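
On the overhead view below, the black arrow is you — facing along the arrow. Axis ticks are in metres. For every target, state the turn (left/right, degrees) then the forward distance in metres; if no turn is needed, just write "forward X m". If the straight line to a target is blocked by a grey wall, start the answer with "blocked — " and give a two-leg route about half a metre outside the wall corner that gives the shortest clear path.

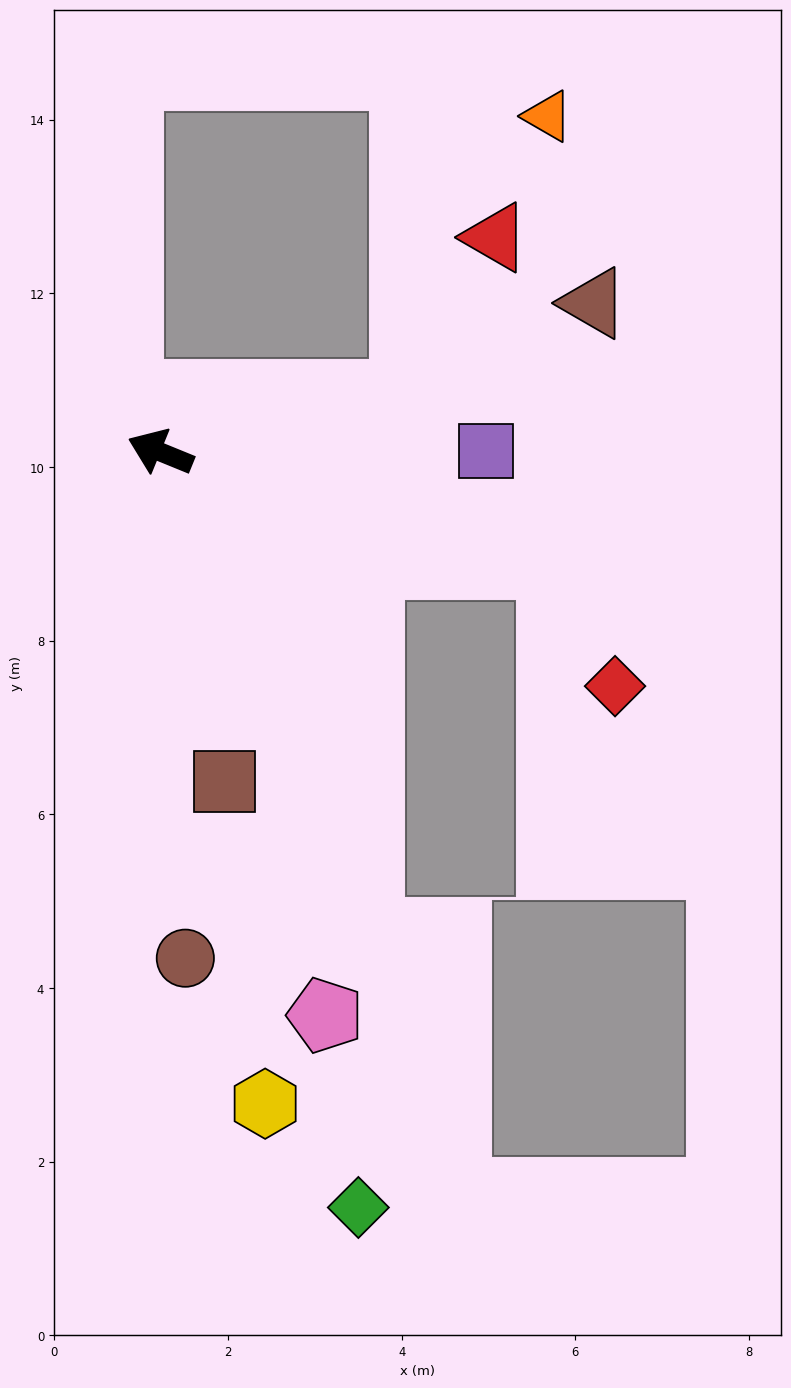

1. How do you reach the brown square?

turn left 123°, forward 3.9 m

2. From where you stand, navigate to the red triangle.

blocked — turn right 145°, forward 2.9 m, then turn left 48°, forward 2.1 m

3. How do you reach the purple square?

turn right 158°, forward 3.7 m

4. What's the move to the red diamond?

blocked — turn right 173°, forward 4.7 m, then turn right 48°, forward 1.6 m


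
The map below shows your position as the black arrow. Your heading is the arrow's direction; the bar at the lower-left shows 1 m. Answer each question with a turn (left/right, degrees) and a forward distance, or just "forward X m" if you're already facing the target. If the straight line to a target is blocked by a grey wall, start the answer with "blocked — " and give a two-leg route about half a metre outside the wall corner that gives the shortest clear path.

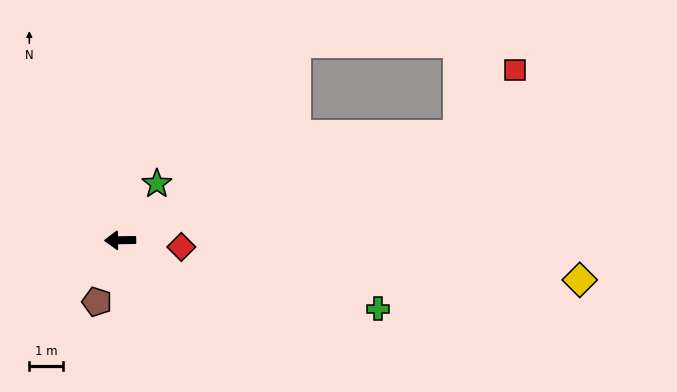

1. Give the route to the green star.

turn right 124°, forward 2.0 m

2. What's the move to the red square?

blocked — turn right 164°, forward 10.6 m, then turn left 31°, forward 2.6 m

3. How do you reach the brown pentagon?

turn left 68°, forward 2.0 m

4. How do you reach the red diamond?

turn left 173°, forward 1.8 m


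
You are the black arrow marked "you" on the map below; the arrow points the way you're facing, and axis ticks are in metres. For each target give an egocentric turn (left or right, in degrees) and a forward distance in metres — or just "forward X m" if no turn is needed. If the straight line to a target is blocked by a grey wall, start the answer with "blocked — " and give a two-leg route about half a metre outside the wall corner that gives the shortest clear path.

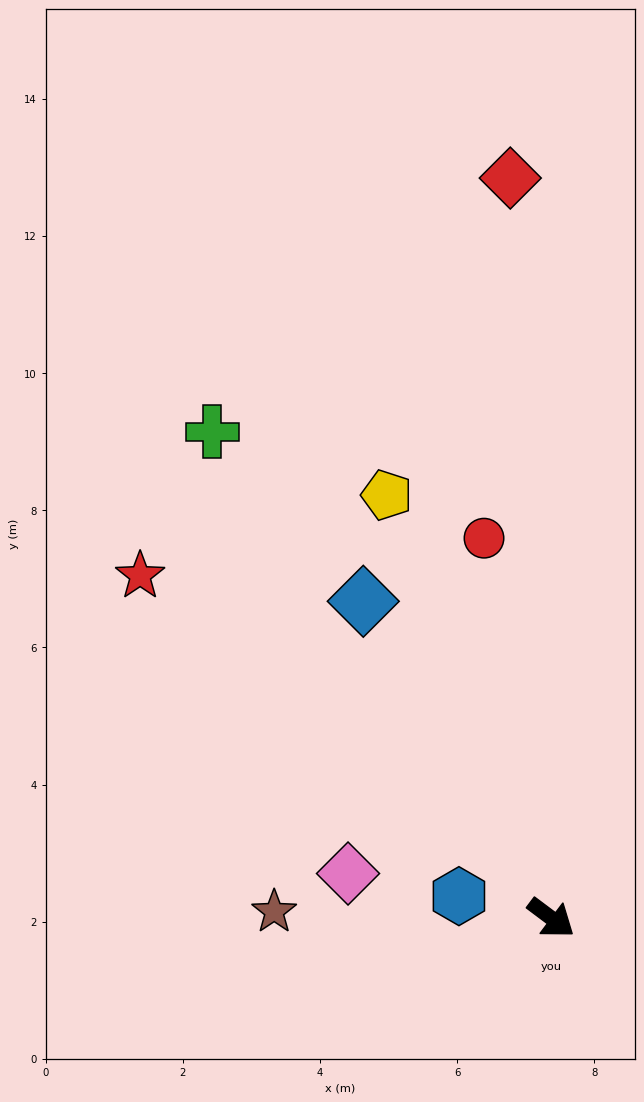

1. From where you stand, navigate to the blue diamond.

turn left 158°, forward 5.4 m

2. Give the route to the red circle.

turn left 137°, forward 5.6 m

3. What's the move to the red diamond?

turn left 130°, forward 10.8 m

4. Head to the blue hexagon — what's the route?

turn right 156°, forward 1.4 m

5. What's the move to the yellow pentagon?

turn left 148°, forward 6.6 m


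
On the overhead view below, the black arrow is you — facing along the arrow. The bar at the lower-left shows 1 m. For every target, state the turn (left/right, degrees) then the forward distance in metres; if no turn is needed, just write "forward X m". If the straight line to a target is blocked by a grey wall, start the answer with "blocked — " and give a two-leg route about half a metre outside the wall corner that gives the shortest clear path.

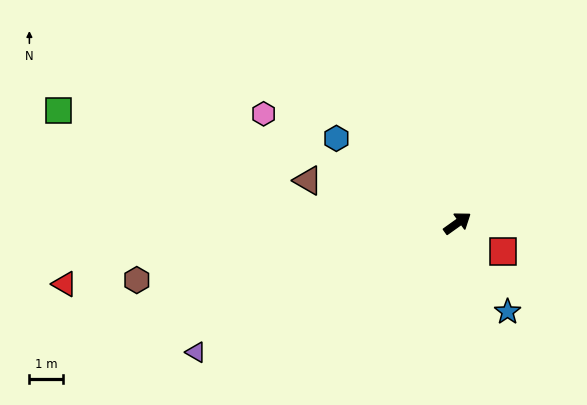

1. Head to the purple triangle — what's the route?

turn left 171°, forward 8.7 m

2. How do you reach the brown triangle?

turn left 129°, forward 4.6 m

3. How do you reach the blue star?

turn right 96°, forward 3.0 m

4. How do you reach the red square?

turn right 67°, forward 1.6 m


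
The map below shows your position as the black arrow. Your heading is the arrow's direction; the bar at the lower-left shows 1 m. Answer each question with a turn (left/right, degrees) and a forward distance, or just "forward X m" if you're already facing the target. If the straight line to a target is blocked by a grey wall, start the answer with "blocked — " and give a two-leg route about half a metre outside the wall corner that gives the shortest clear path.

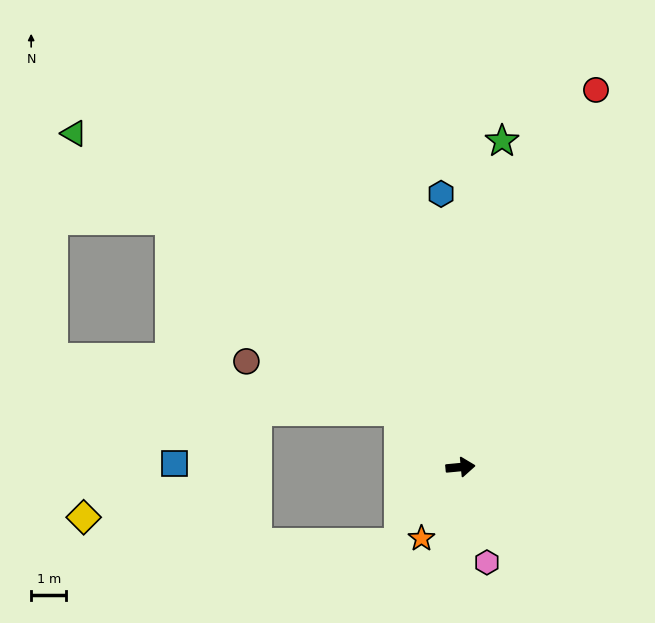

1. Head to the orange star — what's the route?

turn right 124°, forward 2.3 m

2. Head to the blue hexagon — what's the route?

turn left 89°, forward 7.8 m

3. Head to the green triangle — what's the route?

turn left 134°, forward 14.5 m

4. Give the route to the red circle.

turn left 65°, forward 11.4 m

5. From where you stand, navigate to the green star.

turn left 77°, forward 9.3 m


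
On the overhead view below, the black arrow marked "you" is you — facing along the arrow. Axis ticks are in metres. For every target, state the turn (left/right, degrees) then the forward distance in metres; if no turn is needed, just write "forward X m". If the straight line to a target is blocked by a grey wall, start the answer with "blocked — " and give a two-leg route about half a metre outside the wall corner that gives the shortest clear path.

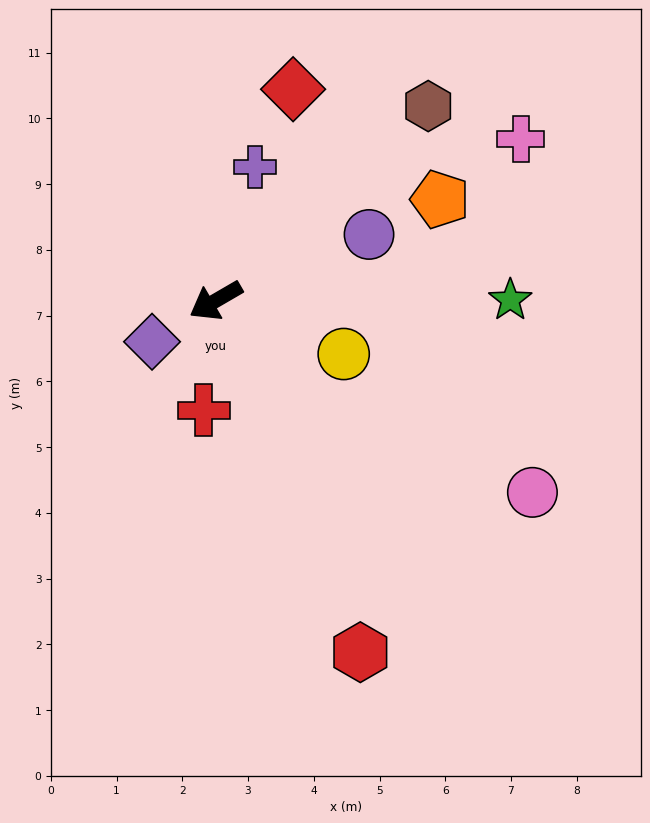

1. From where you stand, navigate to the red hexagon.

turn left 82°, forward 5.8 m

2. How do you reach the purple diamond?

turn left 3°, forward 1.2 m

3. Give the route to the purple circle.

turn left 173°, forward 2.5 m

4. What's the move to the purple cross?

turn right 136°, forward 2.1 m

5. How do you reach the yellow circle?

turn left 127°, forward 2.1 m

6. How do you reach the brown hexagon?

turn right 168°, forward 4.4 m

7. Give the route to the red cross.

turn left 54°, forward 1.7 m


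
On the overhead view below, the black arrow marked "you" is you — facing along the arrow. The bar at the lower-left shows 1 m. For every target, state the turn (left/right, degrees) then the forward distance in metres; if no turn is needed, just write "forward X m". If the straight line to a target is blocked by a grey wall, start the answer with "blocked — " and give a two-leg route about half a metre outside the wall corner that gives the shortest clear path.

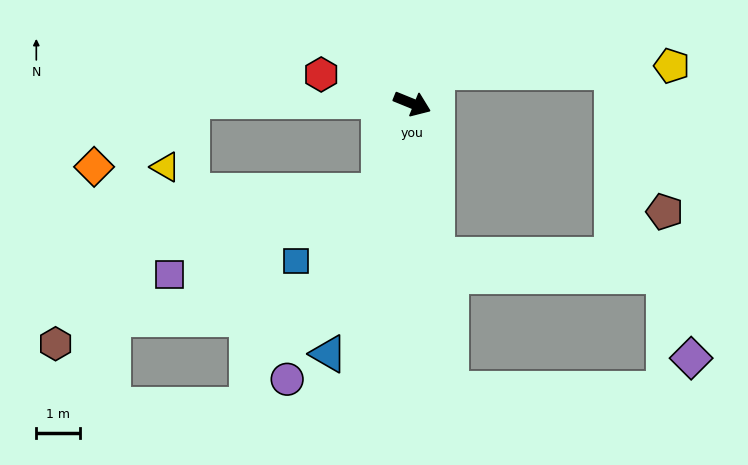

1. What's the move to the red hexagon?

turn right 176°, forward 2.2 m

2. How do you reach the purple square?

blocked — turn right 88°, forward 2.1 m, then turn right 48°, forward 5.1 m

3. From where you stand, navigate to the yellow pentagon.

blocked — turn left 75°, forward 0.9 m, then turn right 52°, forward 5.4 m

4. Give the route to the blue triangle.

turn right 86°, forward 6.0 m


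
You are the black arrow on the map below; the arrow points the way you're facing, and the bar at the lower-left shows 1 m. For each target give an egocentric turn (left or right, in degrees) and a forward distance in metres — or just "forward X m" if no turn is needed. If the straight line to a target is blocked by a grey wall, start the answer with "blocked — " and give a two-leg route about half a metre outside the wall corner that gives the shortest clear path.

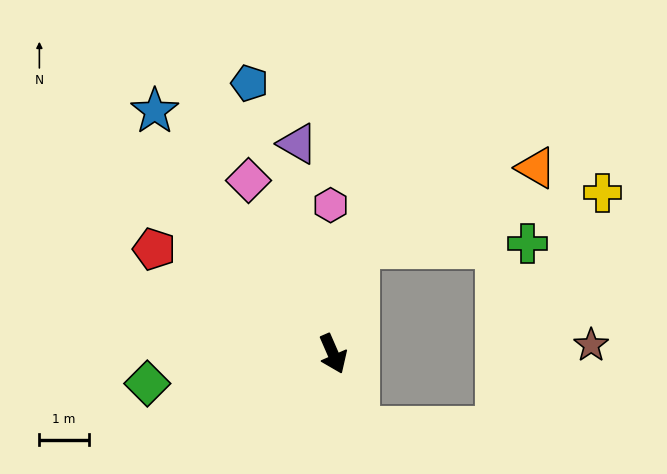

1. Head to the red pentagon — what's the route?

turn right 144°, forward 4.2 m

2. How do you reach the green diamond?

turn right 104°, forward 3.8 m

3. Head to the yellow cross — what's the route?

blocked — turn left 143°, forward 2.2 m, then turn right 64°, forward 5.1 m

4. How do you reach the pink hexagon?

turn left 157°, forward 3.0 m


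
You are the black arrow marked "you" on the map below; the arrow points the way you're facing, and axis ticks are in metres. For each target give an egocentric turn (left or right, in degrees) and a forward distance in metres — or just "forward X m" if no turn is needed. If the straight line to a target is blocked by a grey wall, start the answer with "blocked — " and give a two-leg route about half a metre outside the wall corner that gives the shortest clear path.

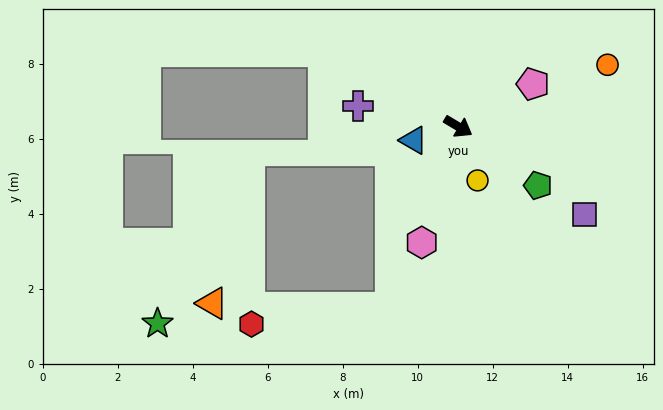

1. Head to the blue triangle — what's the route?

turn right 132°, forward 1.2 m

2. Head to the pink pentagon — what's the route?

turn left 60°, forward 2.3 m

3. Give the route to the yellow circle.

turn right 39°, forward 1.5 m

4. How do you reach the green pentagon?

turn right 6°, forward 2.6 m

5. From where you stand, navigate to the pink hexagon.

turn right 77°, forward 3.2 m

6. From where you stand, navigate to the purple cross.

turn right 161°, forward 2.7 m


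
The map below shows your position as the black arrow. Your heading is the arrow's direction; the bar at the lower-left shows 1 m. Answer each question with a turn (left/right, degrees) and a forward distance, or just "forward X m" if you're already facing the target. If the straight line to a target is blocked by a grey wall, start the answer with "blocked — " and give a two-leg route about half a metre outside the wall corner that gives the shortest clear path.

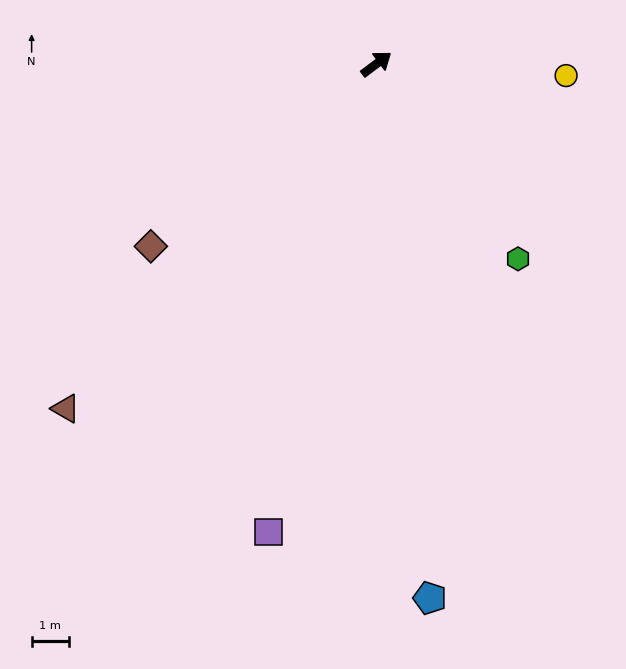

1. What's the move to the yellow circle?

turn right 40°, forward 5.1 m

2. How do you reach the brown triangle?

turn right 169°, forward 12.4 m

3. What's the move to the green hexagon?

turn right 91°, forward 6.4 m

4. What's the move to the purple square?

turn right 140°, forward 12.8 m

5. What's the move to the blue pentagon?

turn right 121°, forward 14.3 m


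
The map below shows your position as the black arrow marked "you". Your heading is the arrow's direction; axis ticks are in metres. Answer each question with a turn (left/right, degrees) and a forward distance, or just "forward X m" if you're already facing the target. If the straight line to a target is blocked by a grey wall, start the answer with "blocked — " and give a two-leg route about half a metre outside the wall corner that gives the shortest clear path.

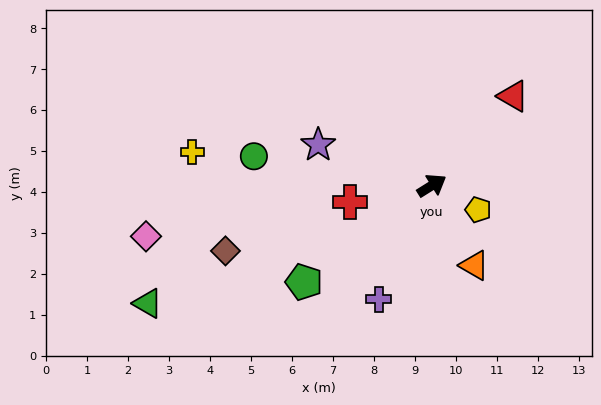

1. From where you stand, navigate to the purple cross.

turn right 147°, forward 3.1 m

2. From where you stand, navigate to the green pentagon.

turn right 175°, forward 3.9 m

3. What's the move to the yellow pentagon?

turn right 60°, forward 1.3 m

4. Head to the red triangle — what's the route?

turn left 16°, forward 2.9 m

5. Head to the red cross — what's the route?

turn left 160°, forward 2.0 m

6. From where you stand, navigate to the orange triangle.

turn right 94°, forward 2.2 m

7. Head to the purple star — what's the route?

turn left 128°, forward 2.9 m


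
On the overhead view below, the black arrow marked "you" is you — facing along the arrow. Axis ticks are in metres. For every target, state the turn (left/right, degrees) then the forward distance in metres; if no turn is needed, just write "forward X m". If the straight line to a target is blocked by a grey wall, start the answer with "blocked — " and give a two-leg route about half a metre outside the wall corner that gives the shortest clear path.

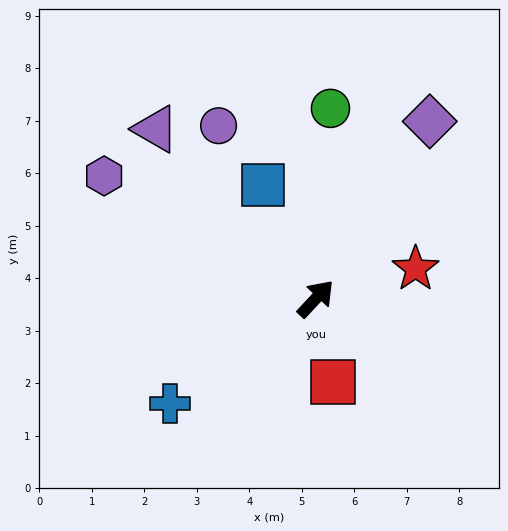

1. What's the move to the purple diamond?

turn left 10°, forward 4.0 m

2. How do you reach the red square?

turn right 125°, forward 1.6 m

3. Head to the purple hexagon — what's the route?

turn left 103°, forward 4.7 m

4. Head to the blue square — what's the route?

turn left 68°, forward 2.4 m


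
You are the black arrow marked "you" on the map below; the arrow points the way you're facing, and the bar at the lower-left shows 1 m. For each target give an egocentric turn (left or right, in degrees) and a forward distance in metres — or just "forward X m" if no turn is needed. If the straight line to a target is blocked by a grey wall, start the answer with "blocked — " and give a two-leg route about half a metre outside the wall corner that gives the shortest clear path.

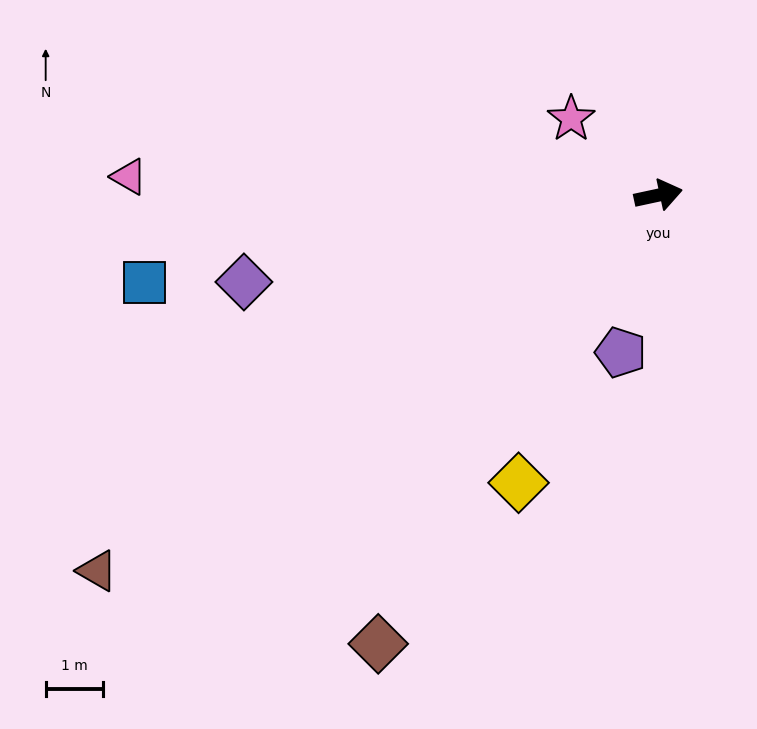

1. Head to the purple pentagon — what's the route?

turn right 116°, forward 2.8 m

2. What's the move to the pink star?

turn left 127°, forward 2.0 m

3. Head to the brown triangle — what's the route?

turn right 158°, forward 11.7 m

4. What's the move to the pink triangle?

turn left 166°, forward 9.2 m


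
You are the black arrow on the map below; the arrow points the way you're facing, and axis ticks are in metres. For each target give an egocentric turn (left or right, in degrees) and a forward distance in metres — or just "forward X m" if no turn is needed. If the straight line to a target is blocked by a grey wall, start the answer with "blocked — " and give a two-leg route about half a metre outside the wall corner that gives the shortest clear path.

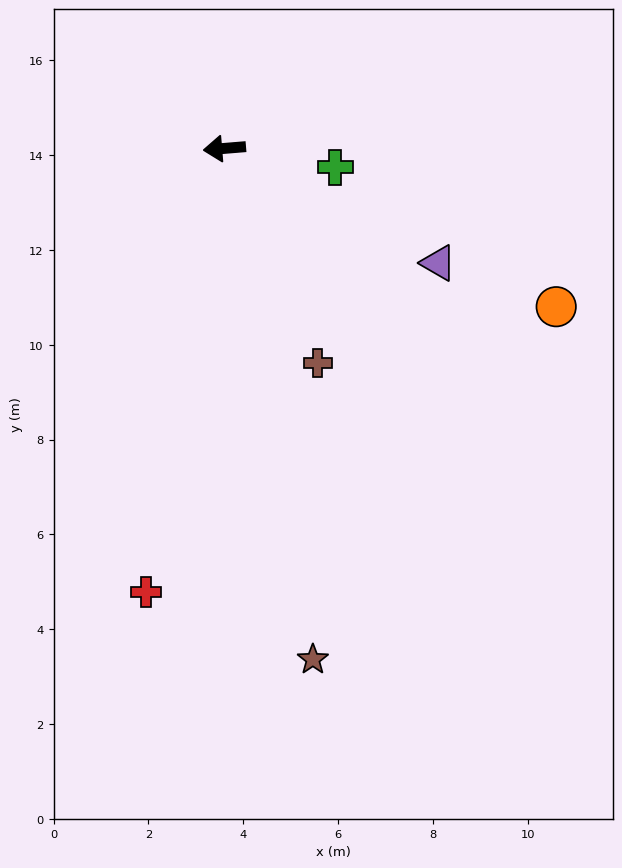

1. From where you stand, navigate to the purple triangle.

turn left 147°, forward 5.1 m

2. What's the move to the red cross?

turn left 75°, forward 9.5 m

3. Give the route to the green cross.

turn left 166°, forward 2.4 m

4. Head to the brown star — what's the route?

turn left 95°, forward 10.9 m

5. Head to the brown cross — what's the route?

turn left 109°, forward 4.9 m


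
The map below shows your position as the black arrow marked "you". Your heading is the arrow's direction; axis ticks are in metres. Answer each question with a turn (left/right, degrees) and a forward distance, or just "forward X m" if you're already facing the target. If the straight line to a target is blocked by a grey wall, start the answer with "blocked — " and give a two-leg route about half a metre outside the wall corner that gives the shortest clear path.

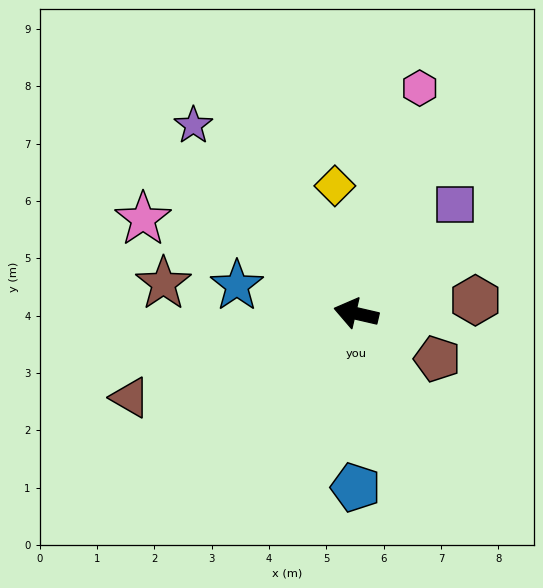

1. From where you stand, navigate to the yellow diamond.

turn right 68°, forward 2.3 m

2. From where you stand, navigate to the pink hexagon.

turn right 93°, forward 4.1 m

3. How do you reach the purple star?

turn right 36°, forward 4.3 m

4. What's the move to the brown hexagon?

turn right 161°, forward 2.1 m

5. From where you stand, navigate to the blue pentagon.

turn left 103°, forward 3.0 m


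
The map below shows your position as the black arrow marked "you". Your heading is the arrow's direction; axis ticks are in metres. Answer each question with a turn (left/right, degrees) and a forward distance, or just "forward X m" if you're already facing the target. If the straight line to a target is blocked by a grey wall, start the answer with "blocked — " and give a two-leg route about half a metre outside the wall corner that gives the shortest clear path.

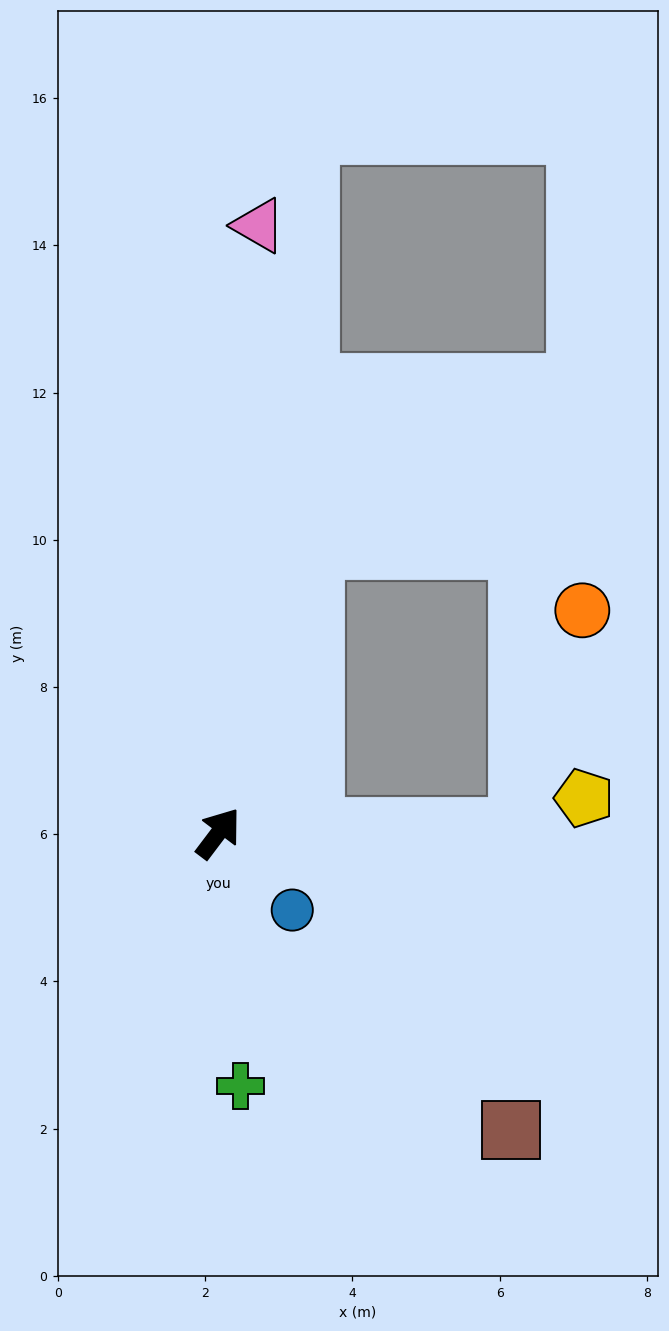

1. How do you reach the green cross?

turn right 138°, forward 3.5 m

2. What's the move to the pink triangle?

turn left 33°, forward 8.3 m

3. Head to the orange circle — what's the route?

blocked — turn right 52°, forward 4.1 m, then turn left 73°, forward 3.1 m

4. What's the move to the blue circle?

turn right 99°, forward 1.4 m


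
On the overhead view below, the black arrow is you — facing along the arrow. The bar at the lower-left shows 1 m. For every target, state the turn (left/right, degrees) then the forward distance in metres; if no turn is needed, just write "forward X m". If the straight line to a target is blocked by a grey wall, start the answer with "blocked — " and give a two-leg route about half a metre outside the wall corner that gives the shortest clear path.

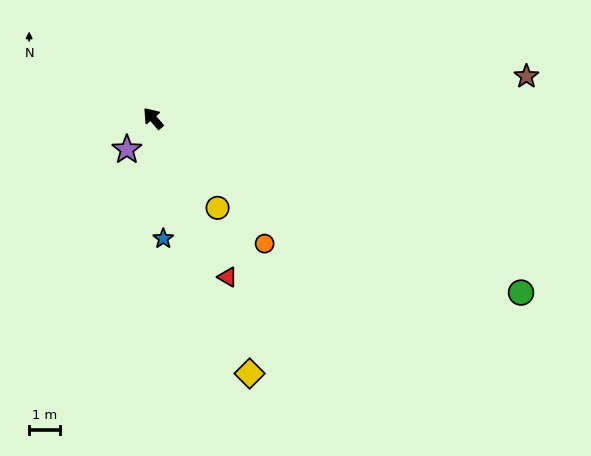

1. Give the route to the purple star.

turn left 100°, forward 1.3 m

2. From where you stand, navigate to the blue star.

turn left 144°, forward 3.9 m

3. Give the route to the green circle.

turn right 156°, forward 13.0 m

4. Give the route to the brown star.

turn right 124°, forward 12.0 m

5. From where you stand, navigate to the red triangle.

turn left 165°, forward 5.6 m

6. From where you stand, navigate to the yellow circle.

turn left 175°, forward 3.5 m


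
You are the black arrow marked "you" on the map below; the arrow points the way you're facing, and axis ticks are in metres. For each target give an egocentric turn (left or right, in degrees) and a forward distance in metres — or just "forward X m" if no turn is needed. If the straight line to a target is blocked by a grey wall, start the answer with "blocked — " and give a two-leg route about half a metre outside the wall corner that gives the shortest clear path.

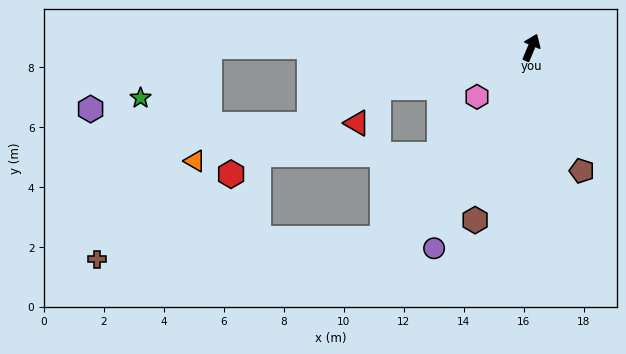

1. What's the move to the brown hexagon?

turn right 175°, forward 6.0 m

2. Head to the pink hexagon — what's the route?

turn left 155°, forward 2.4 m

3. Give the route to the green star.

blocked — turn left 112°, forward 10.7 m, then turn left 38°, forward 2.9 m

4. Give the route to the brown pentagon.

turn right 135°, forward 4.4 m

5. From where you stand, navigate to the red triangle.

blocked — turn left 127°, forward 5.3 m, then turn left 44°, forward 1.4 m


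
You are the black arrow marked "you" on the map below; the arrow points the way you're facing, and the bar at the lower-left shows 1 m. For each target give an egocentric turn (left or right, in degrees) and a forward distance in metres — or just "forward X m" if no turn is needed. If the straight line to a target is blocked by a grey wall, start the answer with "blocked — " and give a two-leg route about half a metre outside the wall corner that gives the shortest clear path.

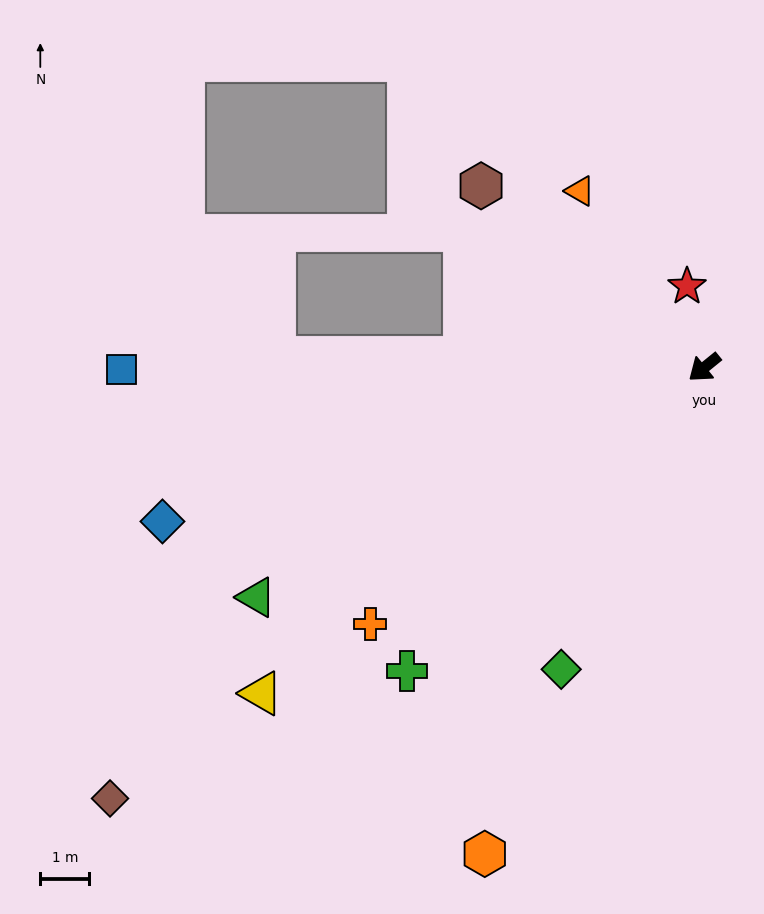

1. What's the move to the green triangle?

turn right 12°, forward 10.3 m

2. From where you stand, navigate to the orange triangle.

turn right 94°, forward 4.4 m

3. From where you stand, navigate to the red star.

turn right 117°, forward 1.7 m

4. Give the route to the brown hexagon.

turn right 78°, forward 5.9 m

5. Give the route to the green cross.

turn left 7°, forward 8.7 m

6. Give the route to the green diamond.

turn left 26°, forward 6.8 m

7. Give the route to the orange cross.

forward 8.6 m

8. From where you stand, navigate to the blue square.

turn right 39°, forward 11.9 m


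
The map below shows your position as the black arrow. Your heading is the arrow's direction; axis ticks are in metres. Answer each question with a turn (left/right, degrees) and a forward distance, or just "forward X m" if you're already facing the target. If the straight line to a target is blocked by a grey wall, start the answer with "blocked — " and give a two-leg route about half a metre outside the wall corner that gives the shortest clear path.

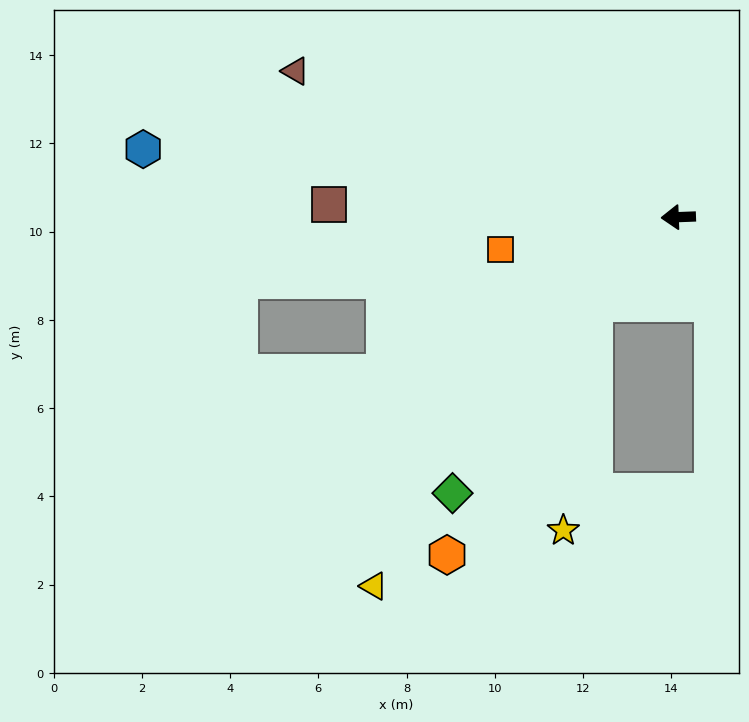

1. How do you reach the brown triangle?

turn right 23°, forward 9.3 m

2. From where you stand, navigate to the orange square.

turn left 8°, forward 4.1 m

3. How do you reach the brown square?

turn right 4°, forward 7.9 m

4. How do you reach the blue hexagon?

turn right 9°, forward 12.2 m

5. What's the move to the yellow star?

blocked — turn left 43°, forward 2.7 m, then turn left 37°, forward 5.2 m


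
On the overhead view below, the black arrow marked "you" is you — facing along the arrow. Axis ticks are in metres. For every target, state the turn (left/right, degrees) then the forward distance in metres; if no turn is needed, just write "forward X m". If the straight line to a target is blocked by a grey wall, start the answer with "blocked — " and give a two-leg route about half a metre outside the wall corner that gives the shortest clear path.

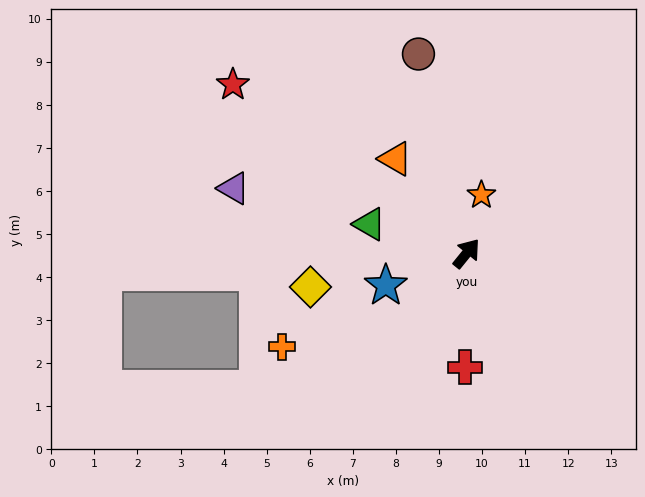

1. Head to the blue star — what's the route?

turn left 151°, forward 2.0 m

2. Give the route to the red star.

turn left 93°, forward 6.7 m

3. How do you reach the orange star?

turn left 25°, forward 1.4 m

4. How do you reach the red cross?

turn right 142°, forward 2.6 m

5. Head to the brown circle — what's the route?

turn left 53°, forward 4.8 m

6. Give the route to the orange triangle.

turn left 76°, forward 2.7 m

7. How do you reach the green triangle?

turn left 112°, forward 2.4 m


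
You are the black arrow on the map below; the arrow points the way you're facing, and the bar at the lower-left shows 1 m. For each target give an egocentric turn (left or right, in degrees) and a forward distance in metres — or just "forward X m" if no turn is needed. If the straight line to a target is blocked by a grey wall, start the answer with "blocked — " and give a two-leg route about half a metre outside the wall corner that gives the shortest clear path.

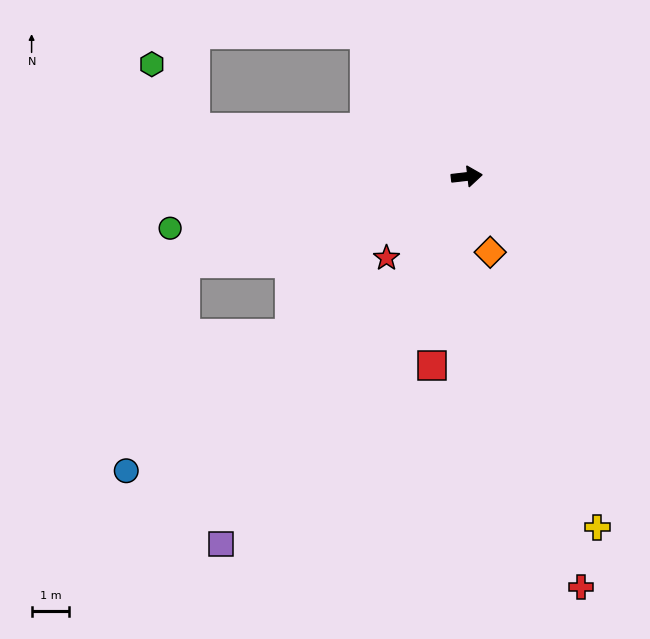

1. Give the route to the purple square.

turn right 130°, forward 11.7 m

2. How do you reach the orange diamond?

turn right 79°, forward 2.1 m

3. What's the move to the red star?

turn right 141°, forward 3.0 m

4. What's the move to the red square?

turn right 107°, forward 5.1 m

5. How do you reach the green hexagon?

blocked — turn left 163°, forward 7.4 m, then turn right 46°, forward 2.1 m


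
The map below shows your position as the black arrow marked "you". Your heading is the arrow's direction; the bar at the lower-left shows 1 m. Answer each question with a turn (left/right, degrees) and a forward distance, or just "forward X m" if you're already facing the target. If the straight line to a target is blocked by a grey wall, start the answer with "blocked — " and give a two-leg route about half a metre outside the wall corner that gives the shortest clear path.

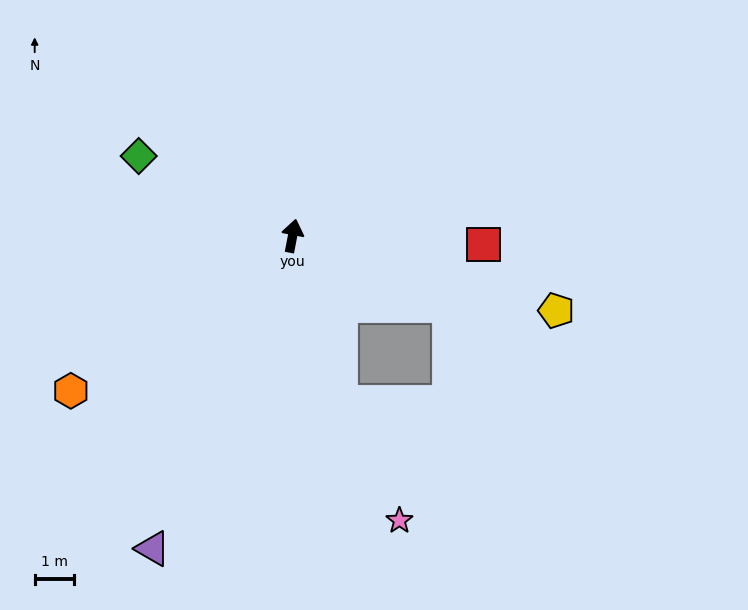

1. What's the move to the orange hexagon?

turn left 136°, forward 6.9 m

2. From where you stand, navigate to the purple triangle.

turn left 167°, forward 8.7 m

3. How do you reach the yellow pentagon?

turn right 95°, forward 7.0 m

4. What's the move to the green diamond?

turn left 73°, forward 4.4 m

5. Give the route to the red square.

turn right 82°, forward 4.9 m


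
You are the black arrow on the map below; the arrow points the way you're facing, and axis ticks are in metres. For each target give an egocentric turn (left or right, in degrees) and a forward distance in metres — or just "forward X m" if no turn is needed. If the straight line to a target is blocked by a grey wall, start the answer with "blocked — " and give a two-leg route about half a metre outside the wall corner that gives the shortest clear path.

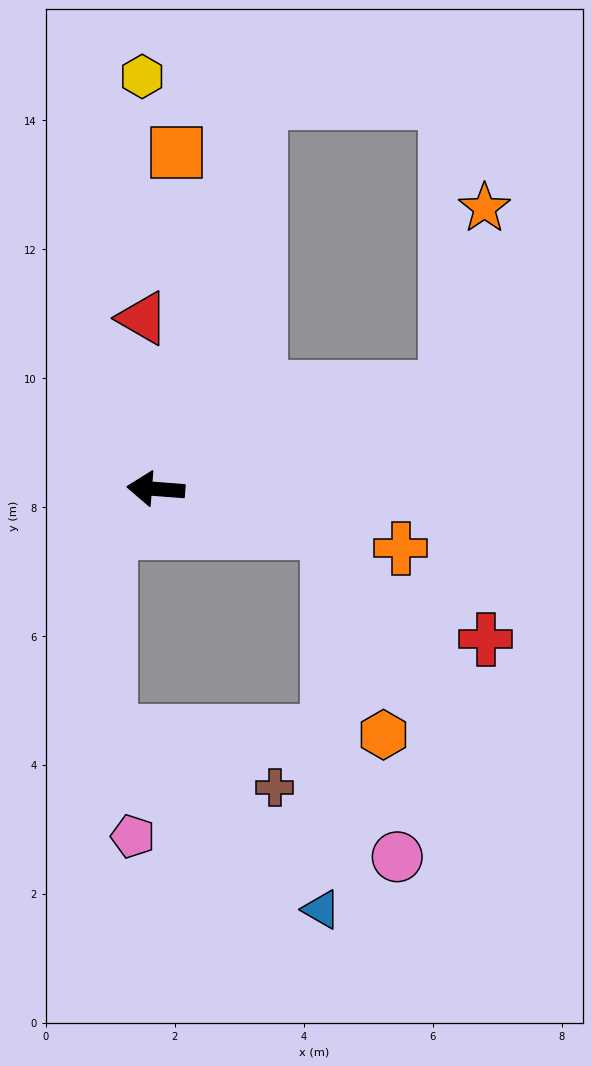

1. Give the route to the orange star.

blocked — turn right 156°, forward 4.8 m, then turn left 58°, forward 2.8 m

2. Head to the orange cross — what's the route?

turn left 171°, forward 3.9 m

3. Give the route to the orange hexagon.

blocked — turn left 170°, forward 2.7 m, then turn right 60°, forward 3.3 m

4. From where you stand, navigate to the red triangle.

turn right 81°, forward 2.7 m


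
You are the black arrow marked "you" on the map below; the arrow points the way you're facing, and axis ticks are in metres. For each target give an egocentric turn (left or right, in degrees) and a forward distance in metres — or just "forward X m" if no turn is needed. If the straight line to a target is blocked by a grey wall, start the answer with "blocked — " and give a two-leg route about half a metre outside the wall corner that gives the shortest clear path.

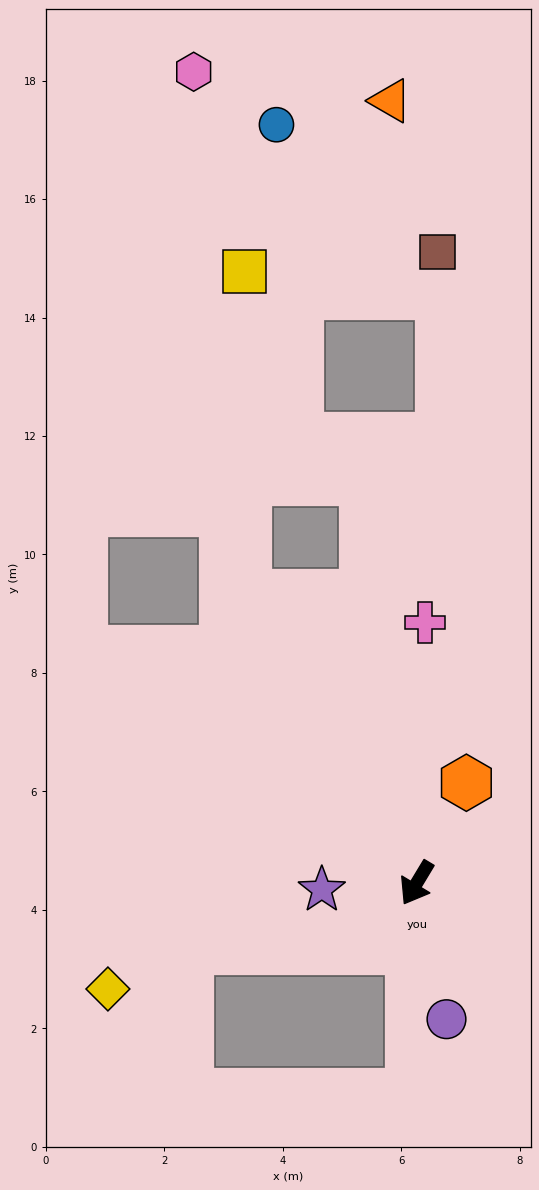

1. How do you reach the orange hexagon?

turn right 175°, forward 1.9 m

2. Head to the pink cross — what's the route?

turn right 151°, forward 4.4 m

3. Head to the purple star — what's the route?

turn right 55°, forward 1.6 m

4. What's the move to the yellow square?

blocked — turn right 118°, forward 5.7 m, then turn right 31°, forward 5.5 m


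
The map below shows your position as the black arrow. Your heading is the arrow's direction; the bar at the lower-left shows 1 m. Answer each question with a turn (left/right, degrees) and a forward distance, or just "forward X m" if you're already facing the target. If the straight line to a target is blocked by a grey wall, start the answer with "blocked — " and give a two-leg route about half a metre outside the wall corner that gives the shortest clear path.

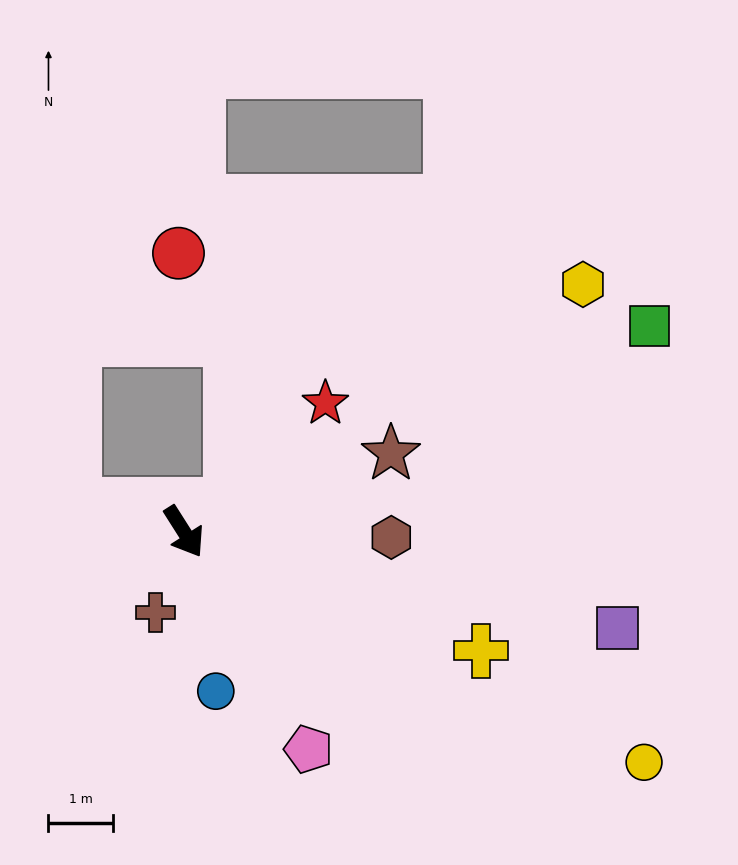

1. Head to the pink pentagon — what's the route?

turn right 3°, forward 3.9 m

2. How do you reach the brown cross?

turn right 52°, forward 1.3 m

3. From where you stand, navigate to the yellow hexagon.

turn left 89°, forward 7.3 m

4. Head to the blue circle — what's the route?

turn right 21°, forward 2.5 m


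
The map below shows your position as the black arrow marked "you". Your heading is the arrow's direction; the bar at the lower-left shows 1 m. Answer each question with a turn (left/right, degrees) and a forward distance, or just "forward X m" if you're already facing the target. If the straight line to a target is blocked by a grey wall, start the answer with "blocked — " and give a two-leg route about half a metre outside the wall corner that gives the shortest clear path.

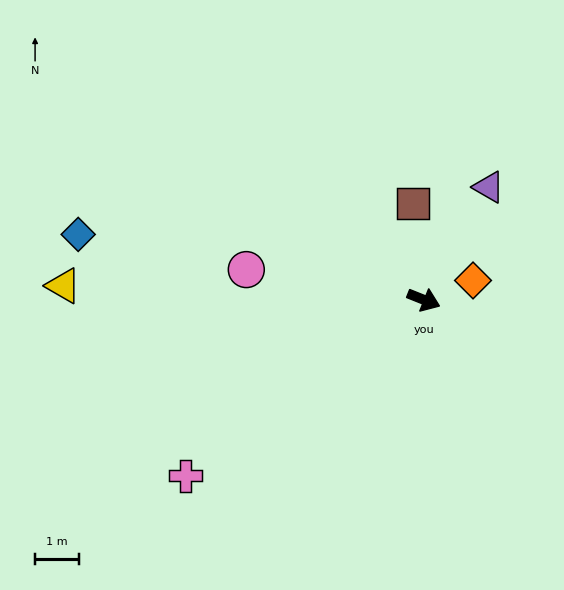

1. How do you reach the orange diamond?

turn left 43°, forward 1.2 m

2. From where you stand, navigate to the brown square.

turn left 118°, forward 2.2 m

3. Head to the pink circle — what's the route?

turn right 168°, forward 4.1 m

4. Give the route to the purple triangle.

turn left 82°, forward 3.0 m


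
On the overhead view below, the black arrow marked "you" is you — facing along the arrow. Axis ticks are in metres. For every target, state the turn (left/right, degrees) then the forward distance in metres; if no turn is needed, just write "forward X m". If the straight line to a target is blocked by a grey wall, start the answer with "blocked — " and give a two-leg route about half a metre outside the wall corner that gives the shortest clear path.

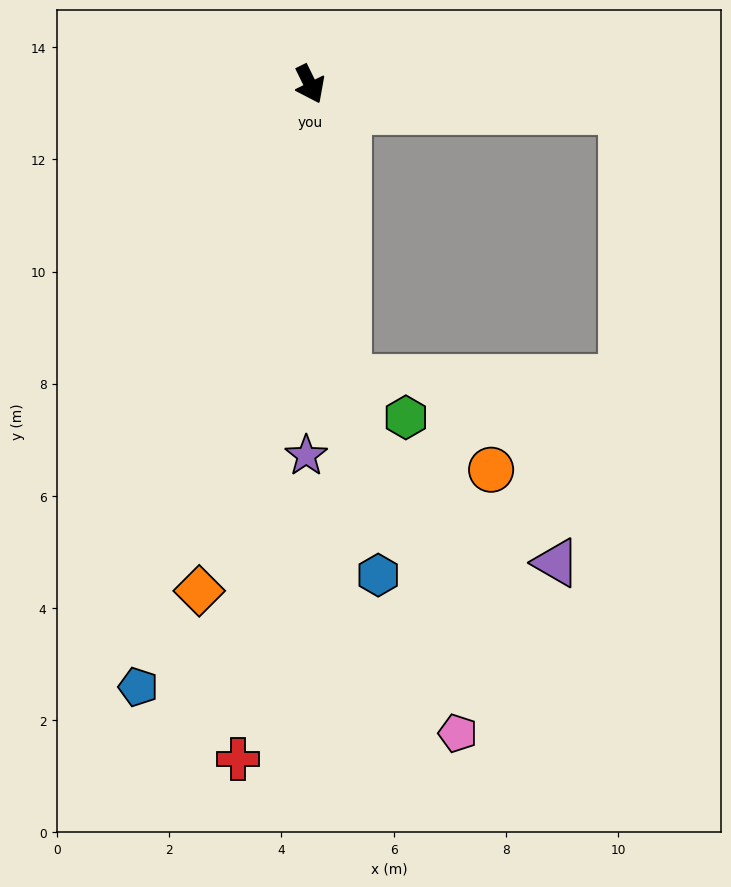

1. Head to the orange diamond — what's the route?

turn right 39°, forward 9.2 m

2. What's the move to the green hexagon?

blocked — turn right 19°, forward 5.3 m, then turn left 49°, forward 1.2 m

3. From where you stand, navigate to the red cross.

turn right 32°, forward 12.1 m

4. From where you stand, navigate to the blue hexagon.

turn right 18°, forward 8.8 m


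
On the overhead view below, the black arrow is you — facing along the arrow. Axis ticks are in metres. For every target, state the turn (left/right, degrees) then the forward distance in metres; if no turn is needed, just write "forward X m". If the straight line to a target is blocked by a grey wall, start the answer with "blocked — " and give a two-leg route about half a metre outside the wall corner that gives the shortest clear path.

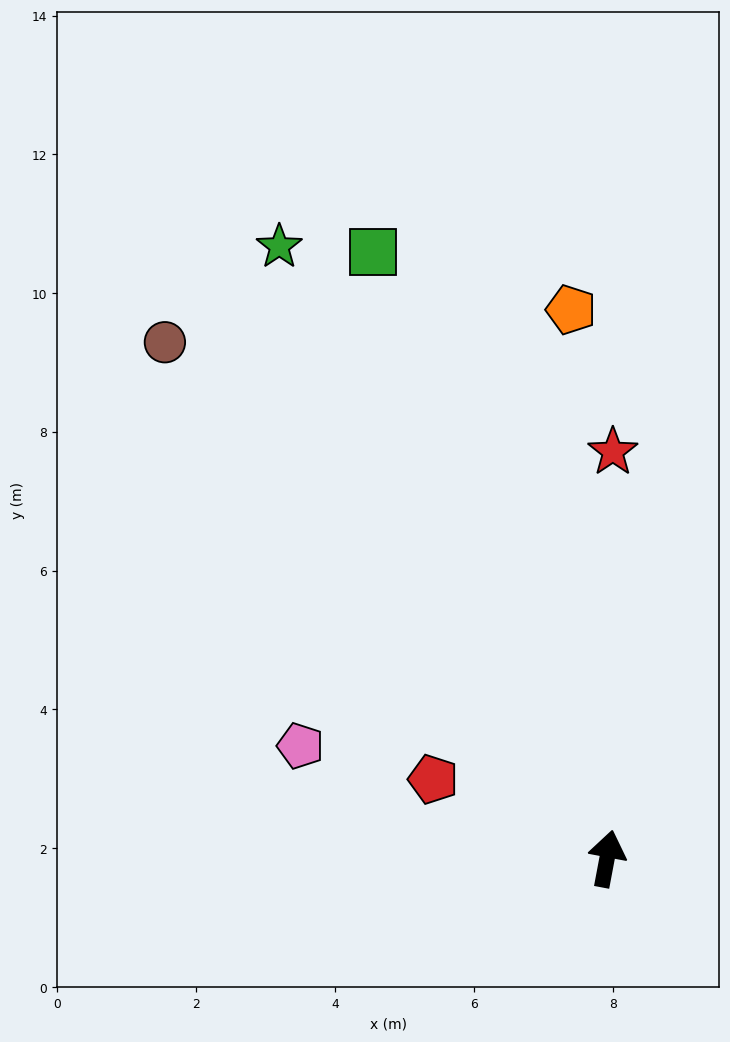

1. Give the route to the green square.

turn left 32°, forward 9.4 m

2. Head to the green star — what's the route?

turn left 39°, forward 10.0 m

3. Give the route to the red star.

turn left 10°, forward 5.9 m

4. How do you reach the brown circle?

turn left 51°, forward 9.8 m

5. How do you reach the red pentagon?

turn left 76°, forward 2.8 m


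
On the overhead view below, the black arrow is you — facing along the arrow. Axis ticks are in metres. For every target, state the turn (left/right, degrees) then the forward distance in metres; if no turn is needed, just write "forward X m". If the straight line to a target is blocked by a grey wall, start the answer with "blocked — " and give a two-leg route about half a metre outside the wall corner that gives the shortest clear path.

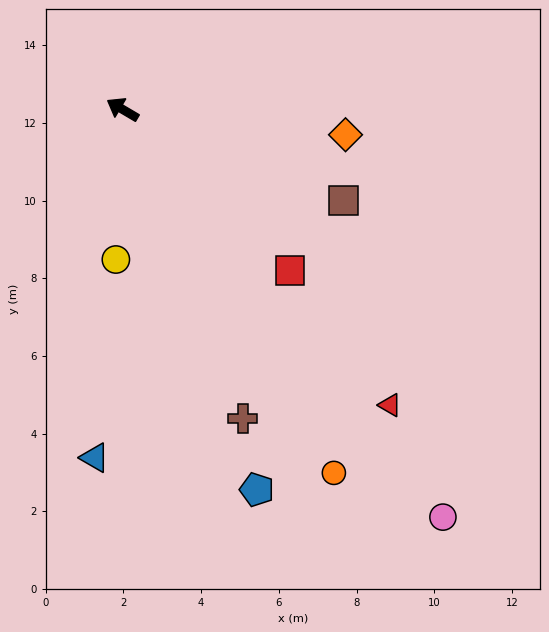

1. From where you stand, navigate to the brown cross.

turn left 142°, forward 8.5 m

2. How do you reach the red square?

turn left 167°, forward 6.0 m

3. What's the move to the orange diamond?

turn right 156°, forward 5.8 m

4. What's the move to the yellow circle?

turn left 118°, forward 3.9 m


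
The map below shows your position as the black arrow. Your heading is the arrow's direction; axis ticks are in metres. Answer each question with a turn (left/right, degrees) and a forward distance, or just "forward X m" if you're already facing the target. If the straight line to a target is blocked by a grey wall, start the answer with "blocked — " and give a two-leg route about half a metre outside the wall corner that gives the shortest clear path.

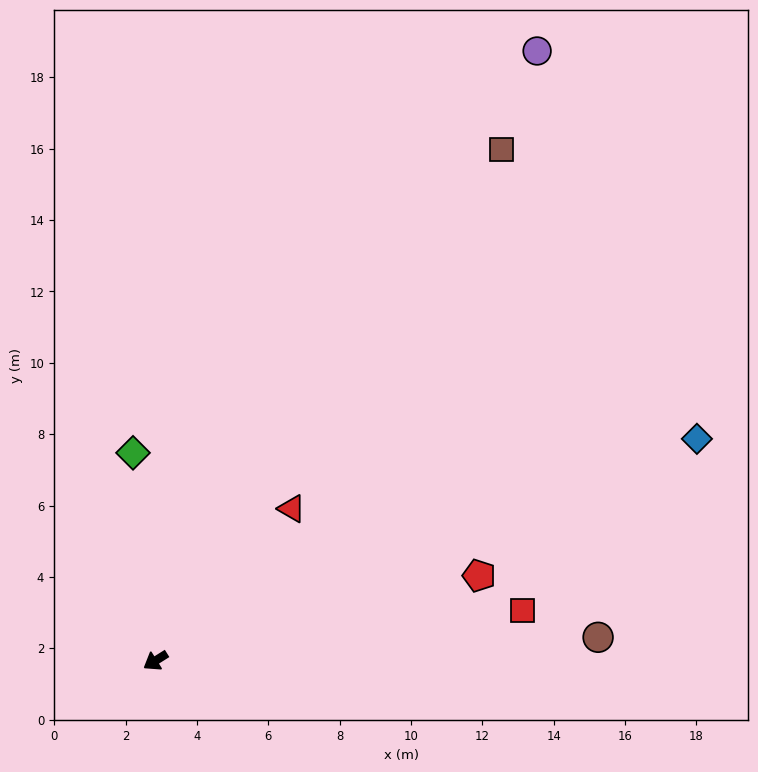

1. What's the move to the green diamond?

turn right 116°, forward 5.9 m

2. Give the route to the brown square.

turn right 156°, forward 17.3 m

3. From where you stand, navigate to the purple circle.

turn right 154°, forward 20.2 m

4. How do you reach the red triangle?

turn right 164°, forward 5.7 m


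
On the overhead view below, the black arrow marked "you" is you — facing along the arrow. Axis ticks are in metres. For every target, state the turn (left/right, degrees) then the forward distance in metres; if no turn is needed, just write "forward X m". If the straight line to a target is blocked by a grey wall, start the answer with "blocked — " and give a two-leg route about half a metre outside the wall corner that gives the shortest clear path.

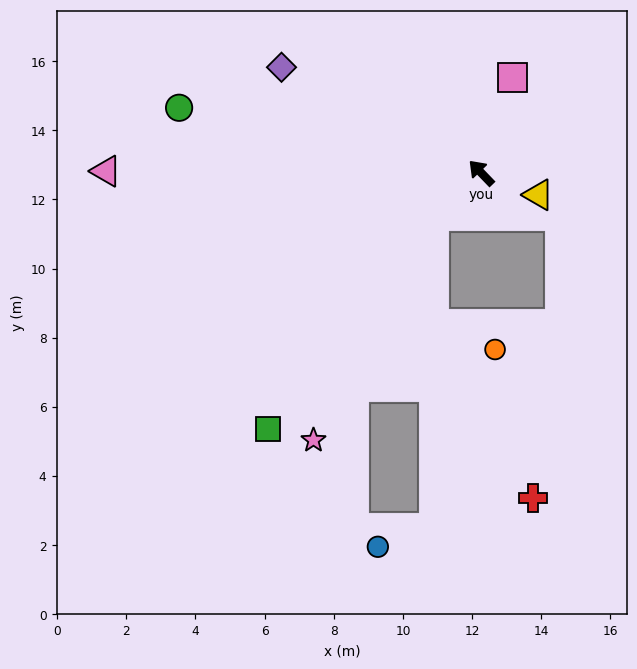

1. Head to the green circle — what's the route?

turn left 34°, forward 8.9 m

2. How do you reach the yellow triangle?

turn right 155°, forward 1.8 m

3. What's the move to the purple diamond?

turn left 18°, forward 6.5 m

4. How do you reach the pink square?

turn right 62°, forward 2.9 m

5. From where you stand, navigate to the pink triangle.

turn left 46°, forward 10.9 m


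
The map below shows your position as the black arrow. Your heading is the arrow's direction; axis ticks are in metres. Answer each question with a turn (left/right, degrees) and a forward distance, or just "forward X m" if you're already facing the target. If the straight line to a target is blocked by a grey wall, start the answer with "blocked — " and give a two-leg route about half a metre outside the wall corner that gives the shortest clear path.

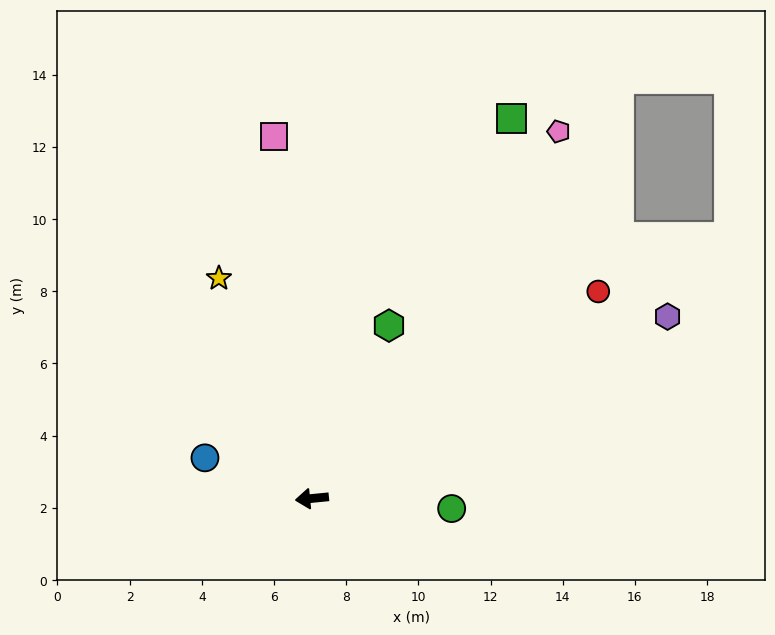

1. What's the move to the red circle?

turn right 150°, forward 9.8 m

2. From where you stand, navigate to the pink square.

turn right 90°, forward 10.1 m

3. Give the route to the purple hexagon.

turn right 159°, forward 11.1 m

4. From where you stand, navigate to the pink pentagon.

turn right 130°, forward 12.3 m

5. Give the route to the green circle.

turn left 170°, forward 3.9 m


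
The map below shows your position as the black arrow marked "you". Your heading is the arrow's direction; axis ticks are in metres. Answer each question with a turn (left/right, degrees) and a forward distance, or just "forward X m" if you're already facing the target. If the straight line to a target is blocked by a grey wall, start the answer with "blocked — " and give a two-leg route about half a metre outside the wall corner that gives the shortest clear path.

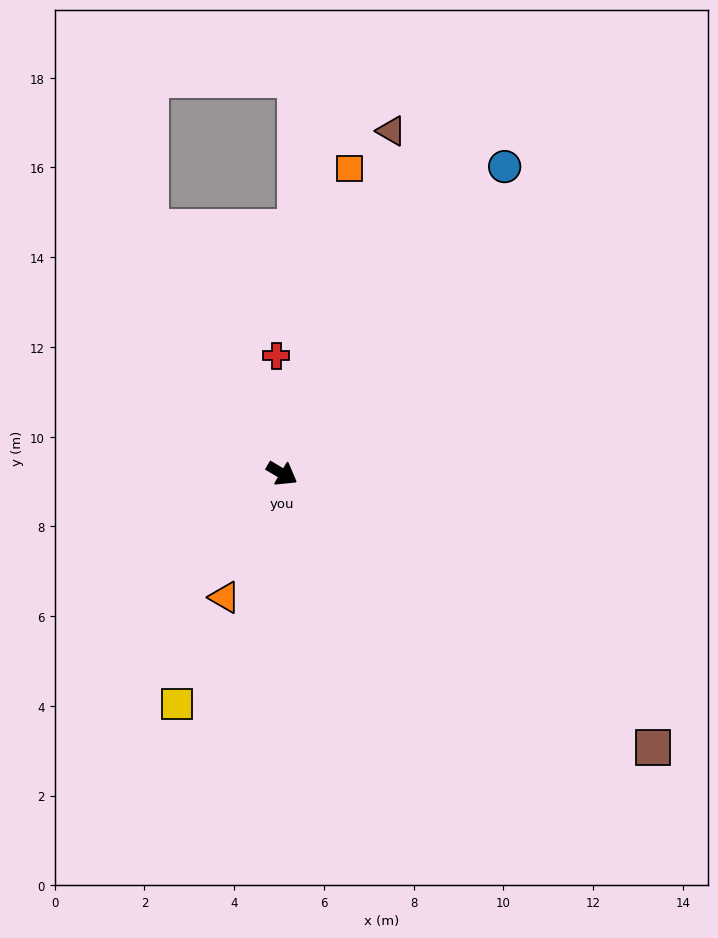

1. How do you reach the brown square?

turn right 6°, forward 10.3 m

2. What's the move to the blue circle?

turn left 85°, forward 8.5 m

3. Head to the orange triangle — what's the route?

turn right 84°, forward 3.0 m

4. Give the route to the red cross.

turn left 123°, forward 2.6 m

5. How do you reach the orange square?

turn left 108°, forward 7.0 m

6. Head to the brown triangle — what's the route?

turn left 103°, forward 8.0 m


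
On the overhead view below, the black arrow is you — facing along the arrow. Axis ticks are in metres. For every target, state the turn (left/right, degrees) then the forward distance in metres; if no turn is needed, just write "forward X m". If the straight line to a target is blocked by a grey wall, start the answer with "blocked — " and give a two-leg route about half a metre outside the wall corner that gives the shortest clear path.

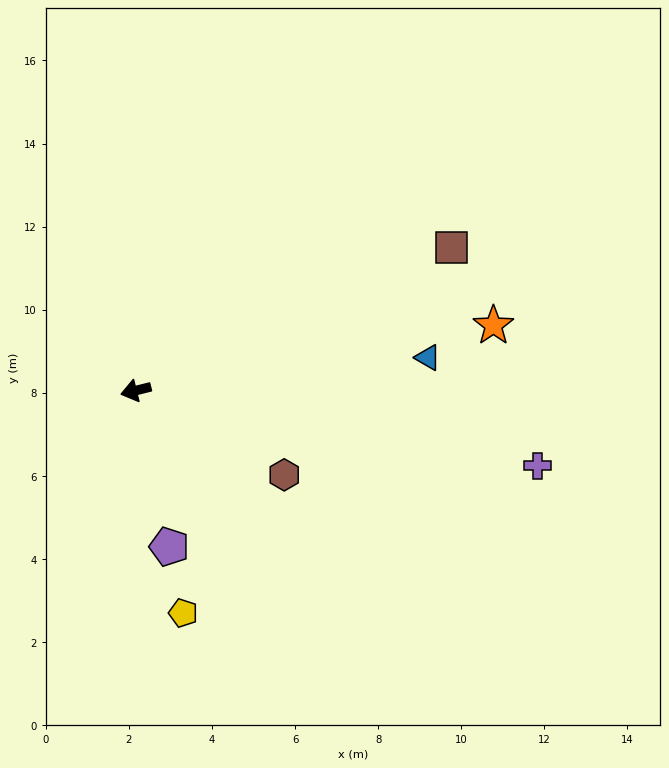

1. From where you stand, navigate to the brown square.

turn right 170°, forward 8.3 m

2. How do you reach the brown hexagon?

turn left 136°, forward 4.1 m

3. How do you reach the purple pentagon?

turn left 88°, forward 3.8 m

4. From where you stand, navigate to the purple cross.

turn left 155°, forward 9.8 m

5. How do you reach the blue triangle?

turn left 173°, forward 7.1 m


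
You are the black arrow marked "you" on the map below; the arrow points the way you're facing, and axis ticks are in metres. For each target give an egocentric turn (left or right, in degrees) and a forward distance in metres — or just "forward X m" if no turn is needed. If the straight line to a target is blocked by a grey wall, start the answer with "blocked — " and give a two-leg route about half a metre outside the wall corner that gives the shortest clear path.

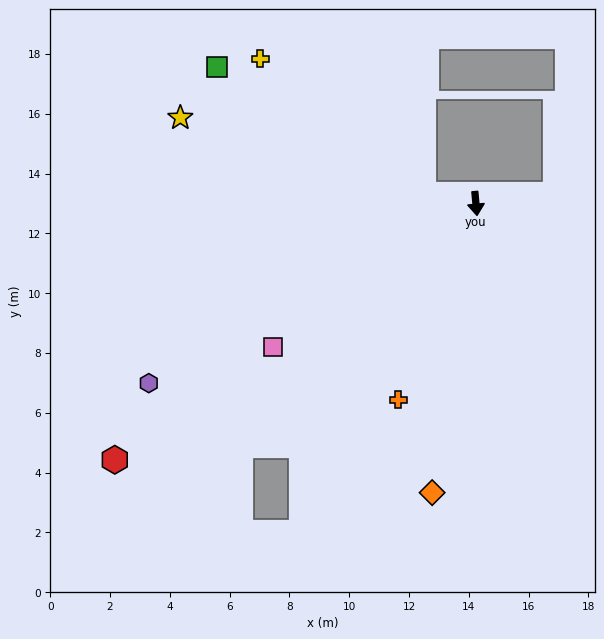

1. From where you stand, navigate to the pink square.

turn right 60°, forward 8.3 m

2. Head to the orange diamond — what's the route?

turn right 14°, forward 9.8 m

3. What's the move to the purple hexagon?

turn right 67°, forward 12.5 m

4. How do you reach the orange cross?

turn right 27°, forward 7.1 m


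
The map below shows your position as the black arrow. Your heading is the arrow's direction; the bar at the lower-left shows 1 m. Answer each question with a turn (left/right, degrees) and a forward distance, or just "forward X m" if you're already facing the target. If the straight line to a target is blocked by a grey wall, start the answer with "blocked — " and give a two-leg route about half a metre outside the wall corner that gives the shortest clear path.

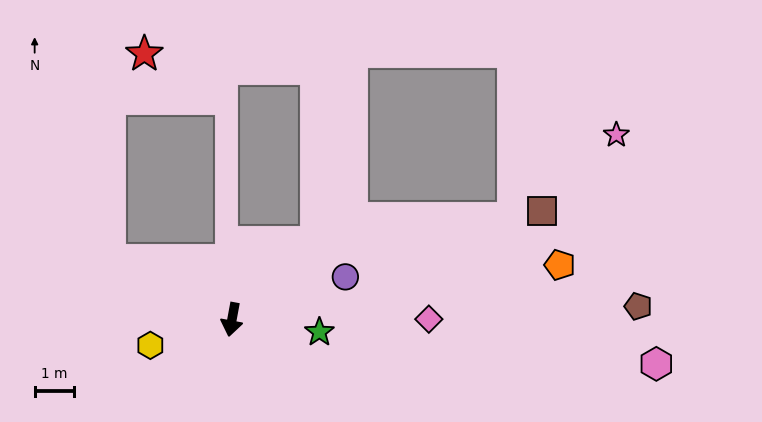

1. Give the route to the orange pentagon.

turn left 110°, forward 8.4 m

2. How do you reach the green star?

turn left 92°, forward 2.2 m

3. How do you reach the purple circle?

turn left 121°, forward 3.1 m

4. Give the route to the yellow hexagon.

turn right 62°, forward 2.2 m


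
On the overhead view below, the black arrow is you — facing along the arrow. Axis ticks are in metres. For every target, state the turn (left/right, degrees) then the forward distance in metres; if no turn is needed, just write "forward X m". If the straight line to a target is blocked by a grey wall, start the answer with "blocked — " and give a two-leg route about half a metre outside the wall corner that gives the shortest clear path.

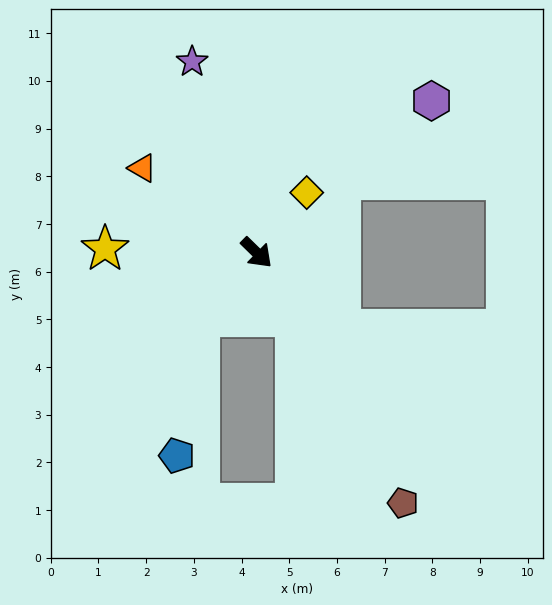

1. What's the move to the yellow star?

turn right 137°, forward 3.2 m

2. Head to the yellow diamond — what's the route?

turn left 95°, forward 1.6 m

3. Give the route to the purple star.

turn left 153°, forward 4.2 m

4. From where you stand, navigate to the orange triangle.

turn right 172°, forward 3.0 m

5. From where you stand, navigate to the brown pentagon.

turn right 15°, forward 6.1 m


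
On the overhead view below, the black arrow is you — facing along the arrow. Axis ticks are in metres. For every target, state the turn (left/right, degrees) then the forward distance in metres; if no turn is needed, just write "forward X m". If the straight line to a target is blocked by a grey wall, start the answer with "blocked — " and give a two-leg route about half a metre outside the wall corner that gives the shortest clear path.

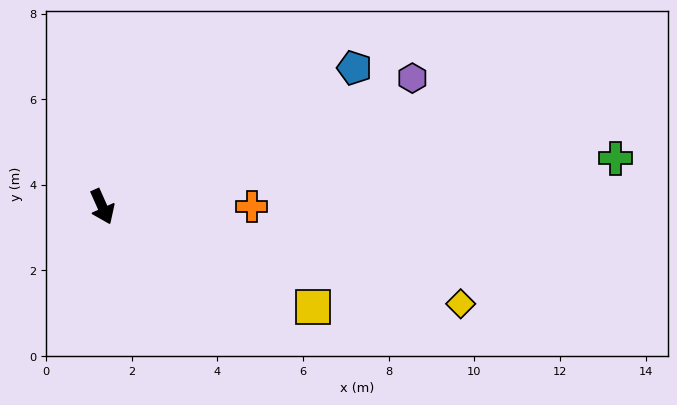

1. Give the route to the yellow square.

turn left 40°, forward 5.4 m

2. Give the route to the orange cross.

turn left 66°, forward 3.5 m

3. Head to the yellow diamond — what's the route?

turn left 51°, forward 8.7 m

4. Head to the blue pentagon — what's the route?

turn left 95°, forward 6.7 m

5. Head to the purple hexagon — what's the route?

turn left 88°, forward 7.8 m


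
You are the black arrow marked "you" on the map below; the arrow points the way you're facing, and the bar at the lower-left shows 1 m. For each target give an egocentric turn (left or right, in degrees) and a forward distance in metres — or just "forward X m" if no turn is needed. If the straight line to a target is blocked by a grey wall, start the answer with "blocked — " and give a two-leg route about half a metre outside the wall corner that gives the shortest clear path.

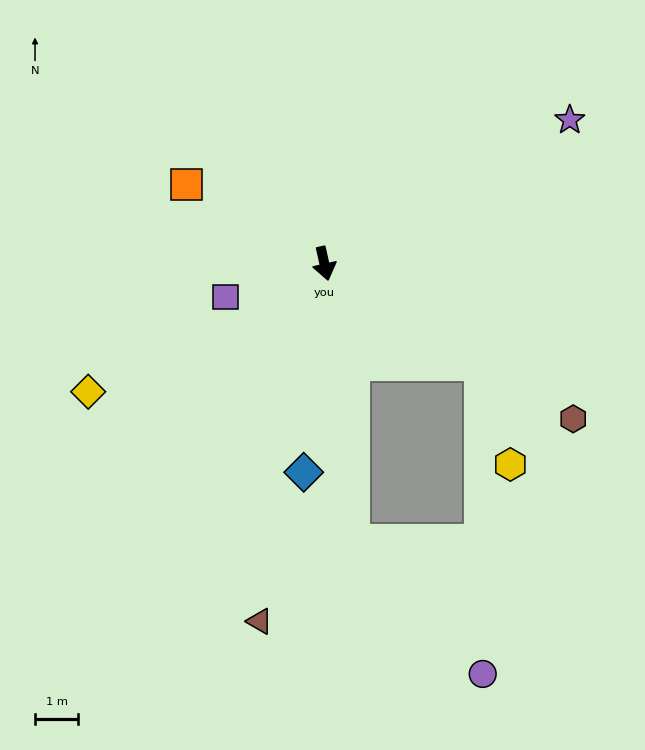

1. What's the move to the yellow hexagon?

blocked — turn left 45°, forward 4.3 m, then turn right 42°, forward 2.4 m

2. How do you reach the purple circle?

blocked — turn right 7°, forward 6.5 m, then turn left 39°, forward 4.3 m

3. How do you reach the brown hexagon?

turn left 45°, forward 6.8 m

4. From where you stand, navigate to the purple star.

turn left 108°, forward 6.6 m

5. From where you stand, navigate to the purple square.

turn right 84°, forward 2.4 m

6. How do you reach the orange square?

turn right 132°, forward 3.7 m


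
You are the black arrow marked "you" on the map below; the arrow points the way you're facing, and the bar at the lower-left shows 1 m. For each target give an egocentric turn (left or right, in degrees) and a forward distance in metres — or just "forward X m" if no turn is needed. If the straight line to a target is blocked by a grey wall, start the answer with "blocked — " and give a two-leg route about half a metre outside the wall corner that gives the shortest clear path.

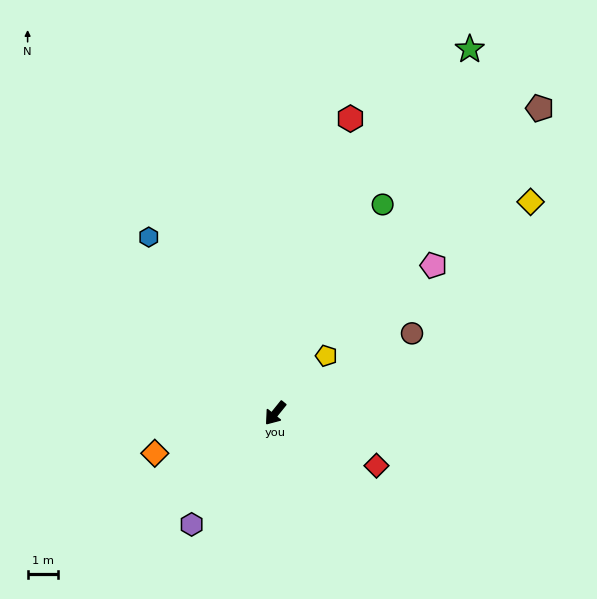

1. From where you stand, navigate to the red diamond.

turn left 102°, forward 3.7 m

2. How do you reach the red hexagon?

turn right 155°, forward 9.9 m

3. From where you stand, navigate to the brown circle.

turn left 159°, forward 5.2 m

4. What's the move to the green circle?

turn right 168°, forward 7.6 m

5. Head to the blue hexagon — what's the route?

turn right 105°, forward 7.1 m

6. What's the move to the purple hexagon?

forward 4.5 m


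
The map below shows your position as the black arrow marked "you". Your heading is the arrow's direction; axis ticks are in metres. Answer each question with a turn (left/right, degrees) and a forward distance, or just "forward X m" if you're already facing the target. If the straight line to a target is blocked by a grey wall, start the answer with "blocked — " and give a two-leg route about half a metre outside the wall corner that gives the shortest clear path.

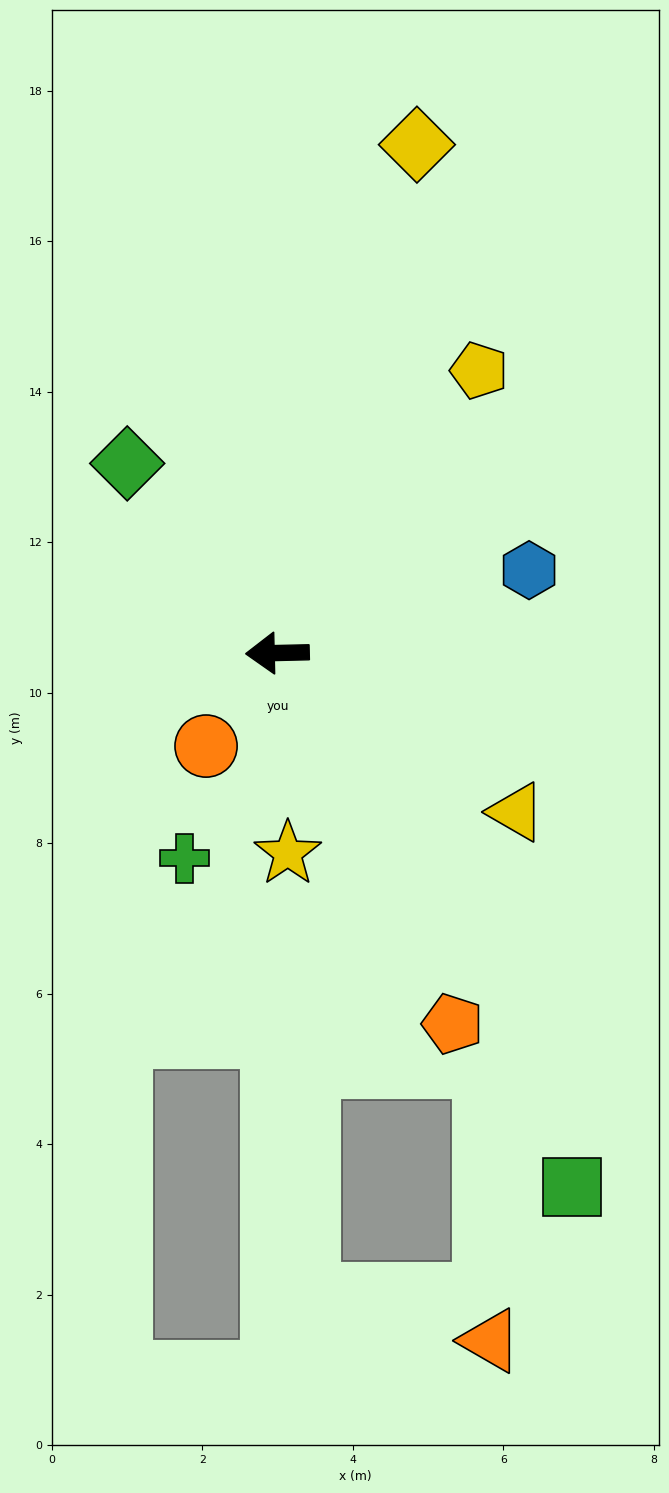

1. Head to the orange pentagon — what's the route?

turn left 114°, forward 5.5 m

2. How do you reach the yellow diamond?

turn right 107°, forward 7.0 m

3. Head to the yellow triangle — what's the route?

turn left 145°, forward 3.8 m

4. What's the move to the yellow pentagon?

turn right 127°, forward 4.6 m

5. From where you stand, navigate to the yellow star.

turn left 92°, forward 2.7 m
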